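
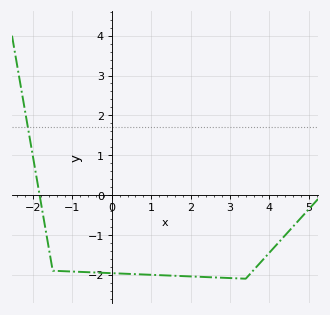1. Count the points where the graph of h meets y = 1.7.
1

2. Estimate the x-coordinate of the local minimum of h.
3.4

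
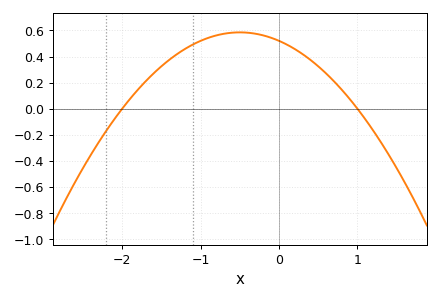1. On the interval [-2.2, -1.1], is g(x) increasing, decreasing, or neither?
increasing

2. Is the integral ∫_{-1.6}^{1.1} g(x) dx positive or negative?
positive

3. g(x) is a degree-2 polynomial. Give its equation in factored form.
y = -0.26(x + 2)(x - 1)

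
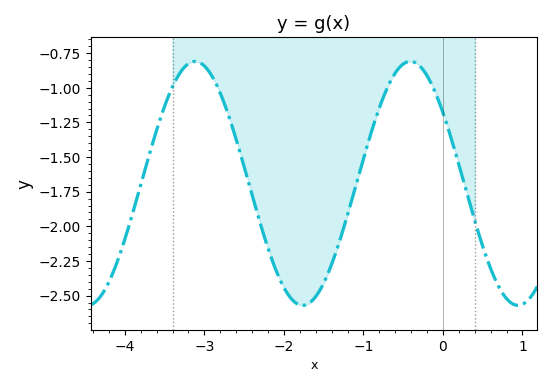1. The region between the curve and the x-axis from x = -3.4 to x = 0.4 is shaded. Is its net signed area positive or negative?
negative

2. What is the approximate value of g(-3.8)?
-1.7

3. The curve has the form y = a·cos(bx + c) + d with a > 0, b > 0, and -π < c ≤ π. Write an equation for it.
y = 0.88cos(2.32x + 0.952) - 1.69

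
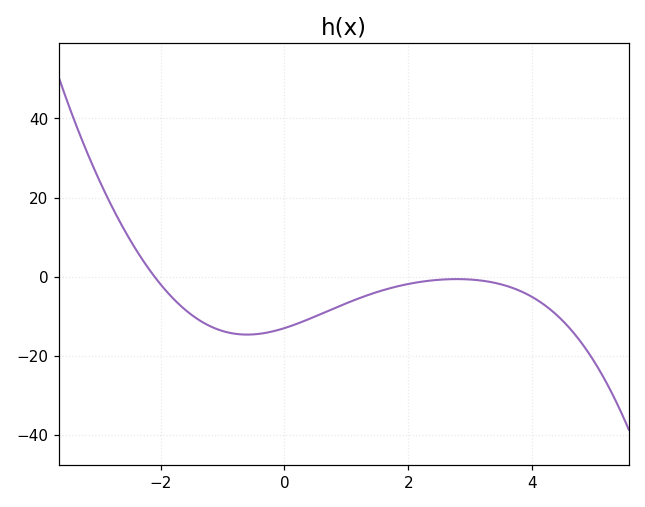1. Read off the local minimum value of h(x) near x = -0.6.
-14.6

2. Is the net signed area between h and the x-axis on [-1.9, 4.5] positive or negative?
negative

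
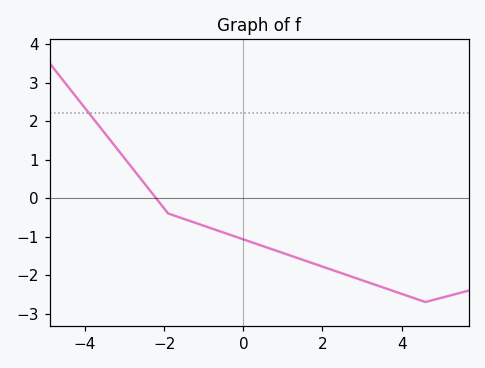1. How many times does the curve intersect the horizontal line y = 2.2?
1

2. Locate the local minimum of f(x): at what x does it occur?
4.6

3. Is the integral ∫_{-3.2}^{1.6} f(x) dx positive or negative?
negative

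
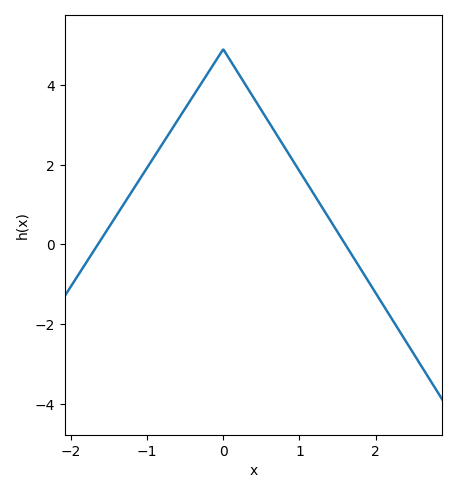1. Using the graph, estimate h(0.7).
2.76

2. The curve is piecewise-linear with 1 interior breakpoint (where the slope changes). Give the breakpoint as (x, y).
(0, 4.9)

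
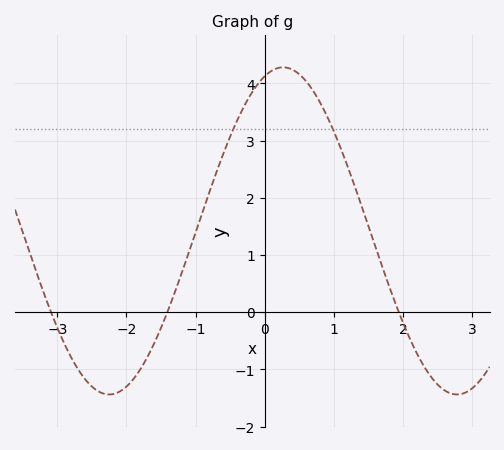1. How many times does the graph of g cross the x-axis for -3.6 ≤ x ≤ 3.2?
3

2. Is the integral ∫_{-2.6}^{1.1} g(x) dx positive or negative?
positive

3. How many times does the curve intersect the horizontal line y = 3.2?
2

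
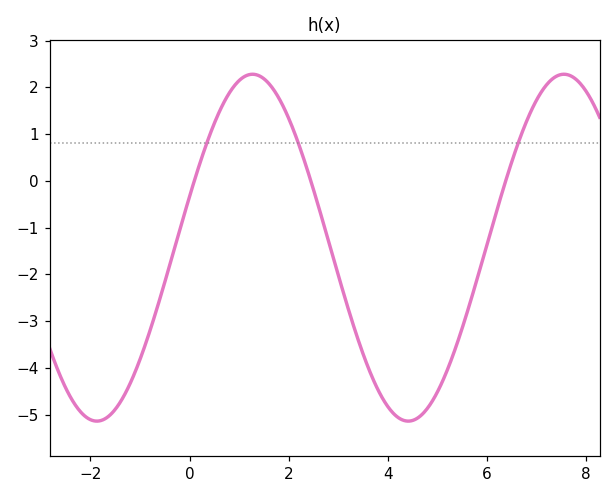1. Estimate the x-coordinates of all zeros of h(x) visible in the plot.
0, 2.4, 6.4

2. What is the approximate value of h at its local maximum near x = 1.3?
2.3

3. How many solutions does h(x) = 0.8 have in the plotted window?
3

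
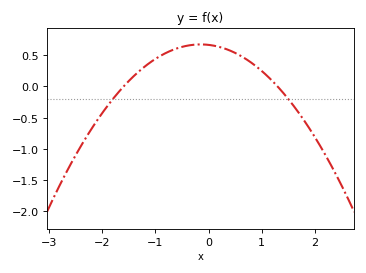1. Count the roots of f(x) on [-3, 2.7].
2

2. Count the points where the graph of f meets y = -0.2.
2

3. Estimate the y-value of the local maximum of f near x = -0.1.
0.673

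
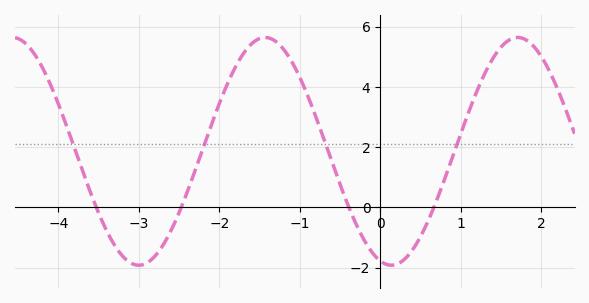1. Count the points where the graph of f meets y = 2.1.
4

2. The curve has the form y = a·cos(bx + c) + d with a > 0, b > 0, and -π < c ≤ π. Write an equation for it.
y = 3.78cos(2x + 2.86) + 1.86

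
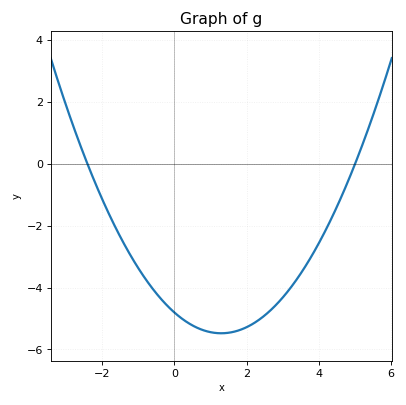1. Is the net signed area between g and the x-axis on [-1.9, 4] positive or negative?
negative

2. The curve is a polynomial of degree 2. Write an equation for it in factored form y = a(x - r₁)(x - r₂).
y = 0.4(x + 2.4)(x - 5)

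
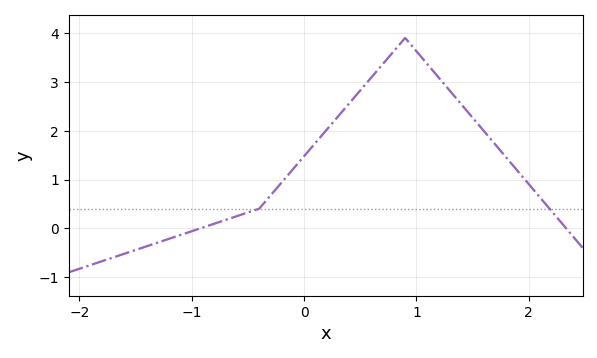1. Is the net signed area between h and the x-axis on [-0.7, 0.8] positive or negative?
positive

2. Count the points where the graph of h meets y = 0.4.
2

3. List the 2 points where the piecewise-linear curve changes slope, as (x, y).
(-0.4, 0.4); (0.9, 3.9)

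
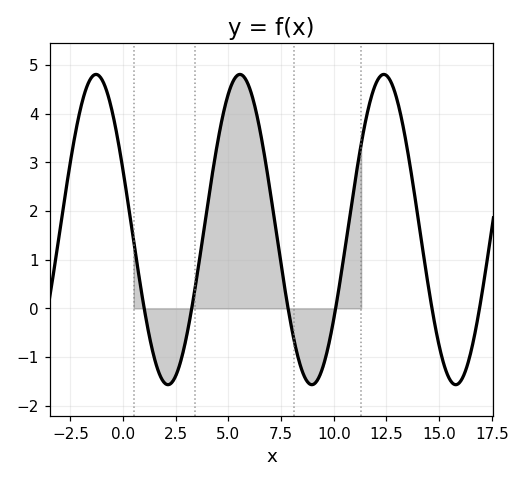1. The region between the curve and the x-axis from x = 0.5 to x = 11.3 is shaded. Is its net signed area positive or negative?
positive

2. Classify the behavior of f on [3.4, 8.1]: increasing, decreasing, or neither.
neither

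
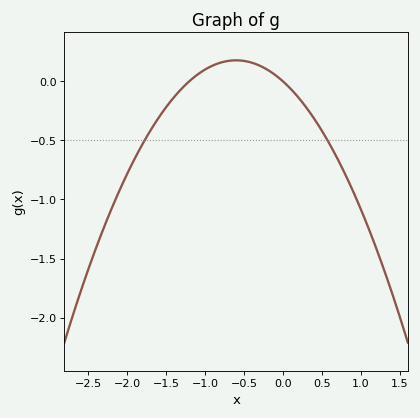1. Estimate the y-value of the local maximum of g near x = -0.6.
0.176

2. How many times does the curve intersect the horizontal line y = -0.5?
2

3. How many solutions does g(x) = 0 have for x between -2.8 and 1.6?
2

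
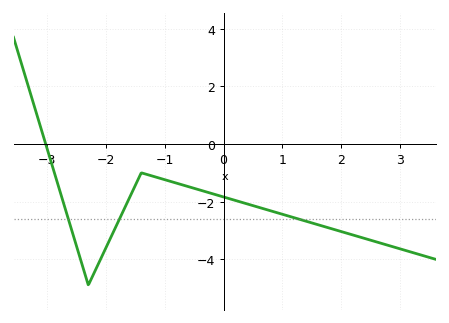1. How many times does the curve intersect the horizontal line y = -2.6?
3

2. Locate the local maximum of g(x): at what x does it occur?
-1.4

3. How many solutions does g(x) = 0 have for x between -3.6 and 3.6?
1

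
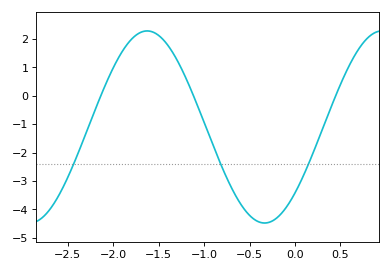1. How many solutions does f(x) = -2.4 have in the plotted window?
3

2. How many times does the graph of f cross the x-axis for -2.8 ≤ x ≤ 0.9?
3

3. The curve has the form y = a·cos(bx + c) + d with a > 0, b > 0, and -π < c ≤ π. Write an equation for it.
y = 3.38cos(2.4x - 2.3) - 1.1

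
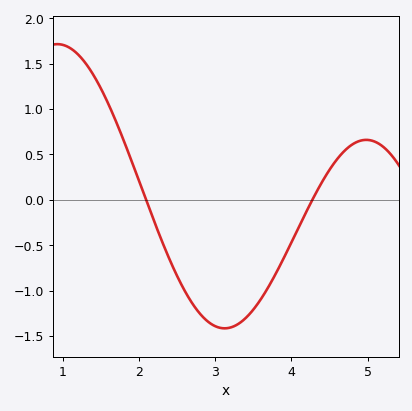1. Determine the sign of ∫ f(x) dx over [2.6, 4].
negative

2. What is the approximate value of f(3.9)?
-0.642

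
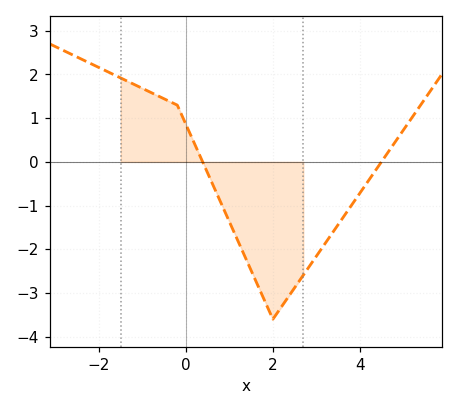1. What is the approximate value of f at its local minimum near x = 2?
-3.6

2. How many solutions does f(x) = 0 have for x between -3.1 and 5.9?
2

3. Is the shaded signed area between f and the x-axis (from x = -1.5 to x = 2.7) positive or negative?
negative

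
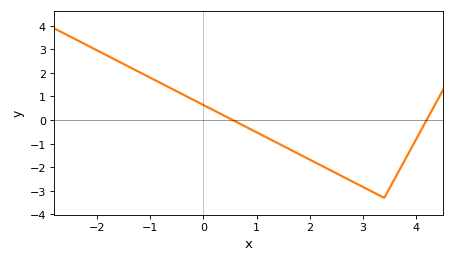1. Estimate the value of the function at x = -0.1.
0.755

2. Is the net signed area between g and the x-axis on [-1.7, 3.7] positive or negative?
negative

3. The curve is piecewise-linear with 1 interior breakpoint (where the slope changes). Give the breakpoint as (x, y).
(3.4, -3.3)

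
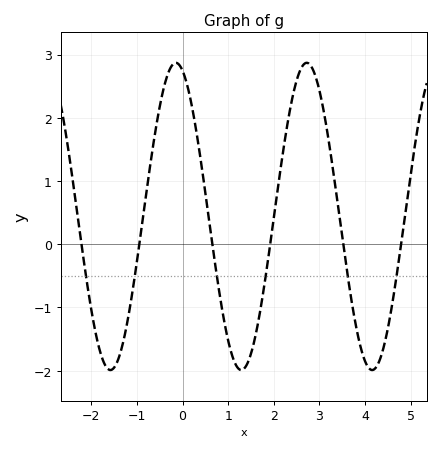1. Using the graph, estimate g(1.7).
-1.07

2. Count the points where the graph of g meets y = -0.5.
6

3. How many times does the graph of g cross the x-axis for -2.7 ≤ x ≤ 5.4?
6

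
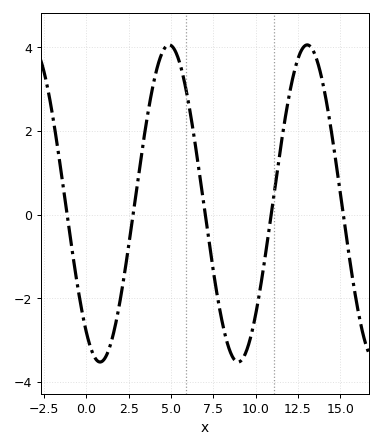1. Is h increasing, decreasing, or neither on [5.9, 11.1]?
neither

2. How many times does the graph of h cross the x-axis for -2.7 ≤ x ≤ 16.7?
5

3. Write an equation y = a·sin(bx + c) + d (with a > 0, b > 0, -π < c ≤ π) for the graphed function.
y = 3.79sin(0.77x - 2.2) + 0.27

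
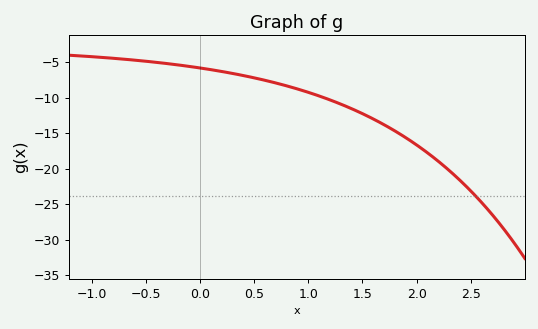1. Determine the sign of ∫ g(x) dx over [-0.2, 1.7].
negative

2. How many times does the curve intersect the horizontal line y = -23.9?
1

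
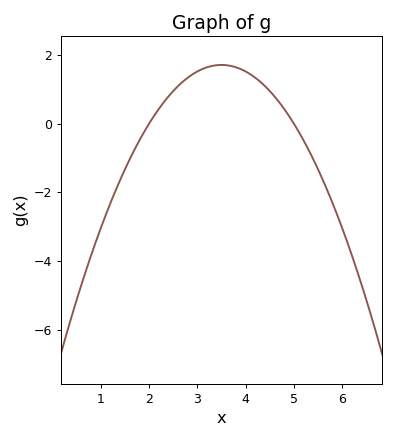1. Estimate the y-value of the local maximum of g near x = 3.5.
1.71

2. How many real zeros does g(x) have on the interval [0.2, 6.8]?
2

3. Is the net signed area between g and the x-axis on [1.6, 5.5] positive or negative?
positive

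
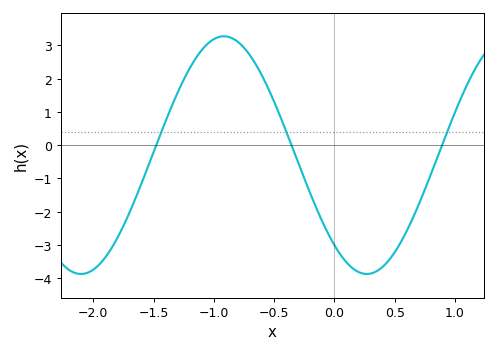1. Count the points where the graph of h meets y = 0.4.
3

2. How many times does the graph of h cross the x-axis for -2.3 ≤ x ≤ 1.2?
3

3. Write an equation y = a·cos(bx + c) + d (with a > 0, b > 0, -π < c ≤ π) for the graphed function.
y = 3.57cos(2.65x + 2.43) - 0.3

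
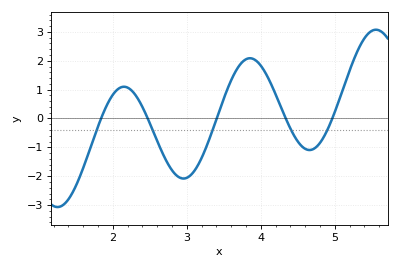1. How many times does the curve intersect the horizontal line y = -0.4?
5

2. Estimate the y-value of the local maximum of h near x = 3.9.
2.09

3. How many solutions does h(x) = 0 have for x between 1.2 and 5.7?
5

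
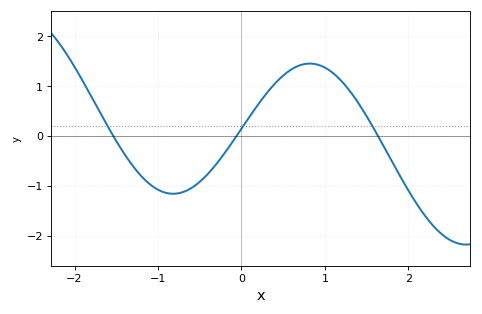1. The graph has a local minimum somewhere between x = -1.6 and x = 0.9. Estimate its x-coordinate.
-0.8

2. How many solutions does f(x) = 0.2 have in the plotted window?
3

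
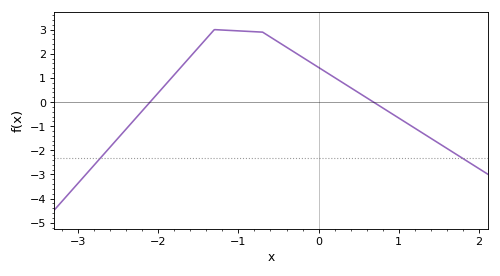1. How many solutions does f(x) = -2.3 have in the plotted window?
2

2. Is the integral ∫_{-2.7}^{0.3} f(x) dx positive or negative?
positive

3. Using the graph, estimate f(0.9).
-0.454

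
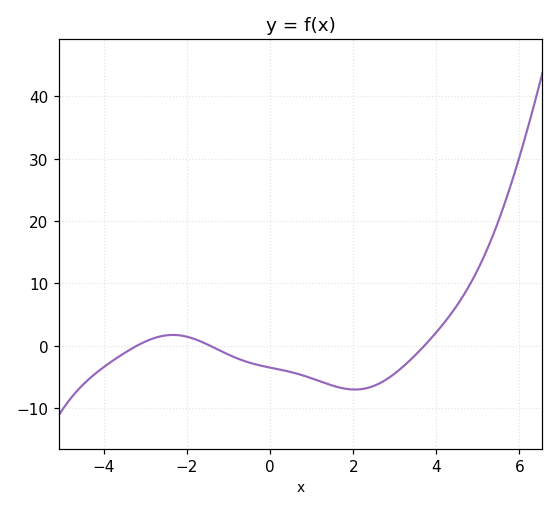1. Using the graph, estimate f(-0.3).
-3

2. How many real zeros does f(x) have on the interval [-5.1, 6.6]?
3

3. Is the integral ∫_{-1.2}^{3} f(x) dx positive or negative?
negative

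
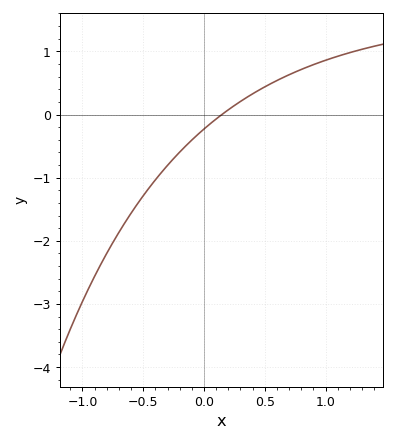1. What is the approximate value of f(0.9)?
0.8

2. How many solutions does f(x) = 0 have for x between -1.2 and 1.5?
1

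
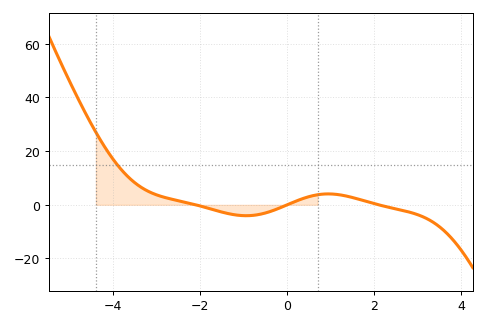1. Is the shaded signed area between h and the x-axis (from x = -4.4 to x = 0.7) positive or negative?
positive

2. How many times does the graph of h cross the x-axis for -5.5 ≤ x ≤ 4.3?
3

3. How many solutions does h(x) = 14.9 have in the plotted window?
1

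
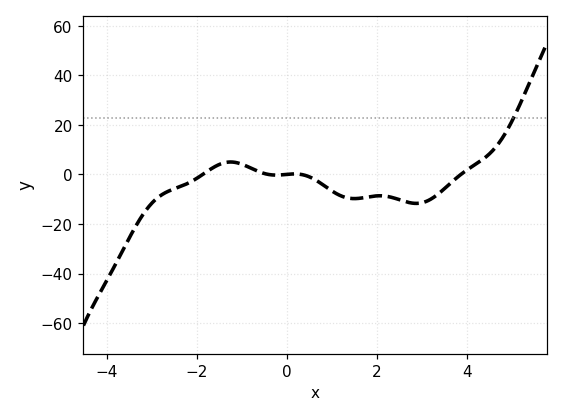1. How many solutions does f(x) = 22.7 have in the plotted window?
1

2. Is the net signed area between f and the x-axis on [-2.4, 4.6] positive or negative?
negative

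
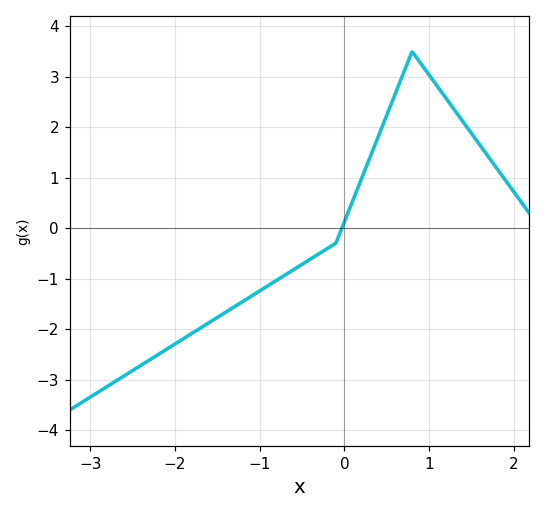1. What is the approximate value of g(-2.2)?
-2.5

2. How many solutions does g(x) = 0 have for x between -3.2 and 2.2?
1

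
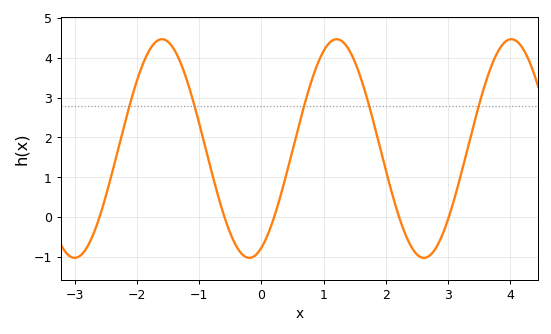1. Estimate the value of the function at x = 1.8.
2.4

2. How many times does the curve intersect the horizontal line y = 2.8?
5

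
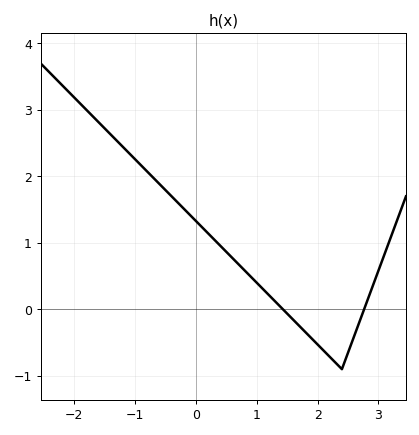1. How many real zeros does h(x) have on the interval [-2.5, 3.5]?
2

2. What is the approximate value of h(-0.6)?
1.89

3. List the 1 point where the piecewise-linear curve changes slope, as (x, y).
(2.4, -0.9)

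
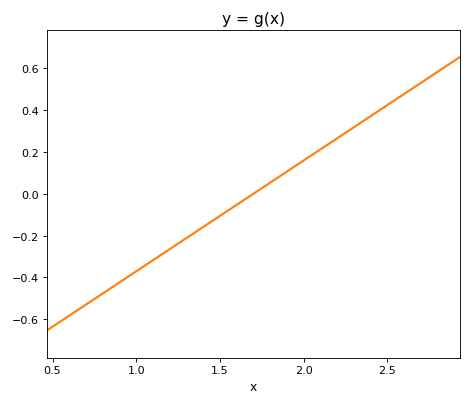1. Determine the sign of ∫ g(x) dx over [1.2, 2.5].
positive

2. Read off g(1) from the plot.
-0.38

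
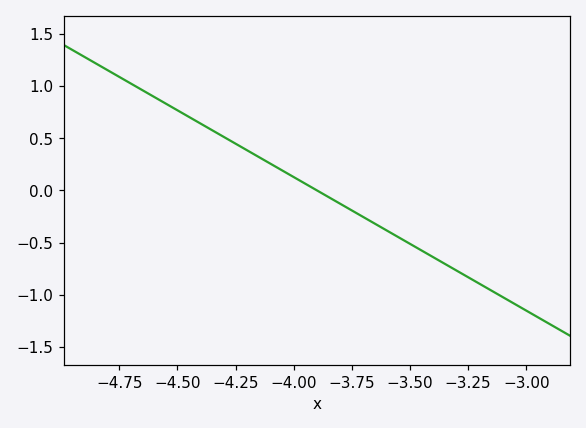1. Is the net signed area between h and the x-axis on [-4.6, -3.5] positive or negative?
positive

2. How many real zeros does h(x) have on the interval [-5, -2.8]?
1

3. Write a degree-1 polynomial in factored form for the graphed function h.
y = -1.28(x + 3.9)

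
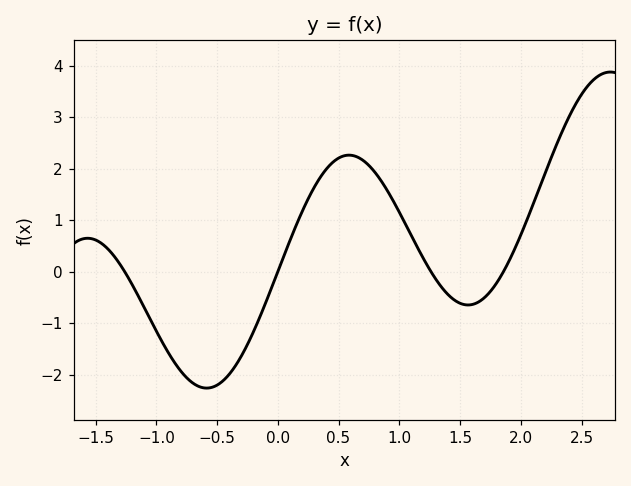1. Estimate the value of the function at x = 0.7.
2.2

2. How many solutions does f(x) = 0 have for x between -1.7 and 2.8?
4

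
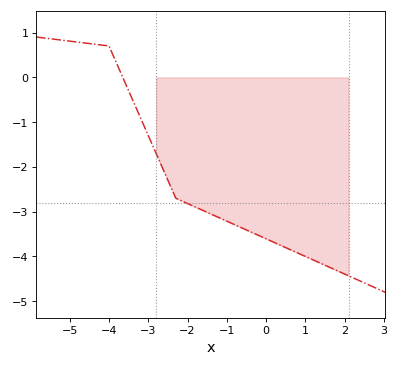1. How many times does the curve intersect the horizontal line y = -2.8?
1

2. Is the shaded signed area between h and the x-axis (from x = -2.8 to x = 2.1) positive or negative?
negative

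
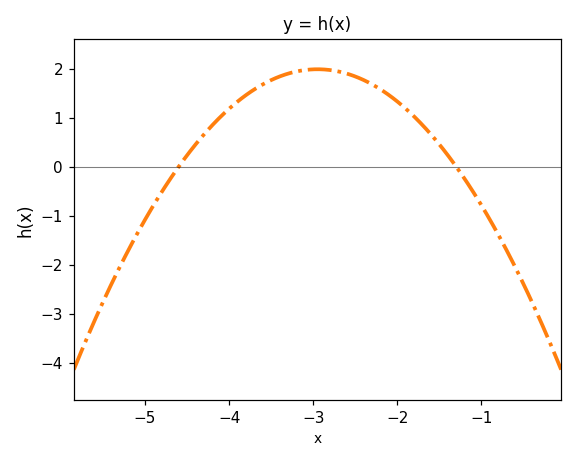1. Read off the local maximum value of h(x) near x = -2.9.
1.99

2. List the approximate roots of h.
-4.6, -1.3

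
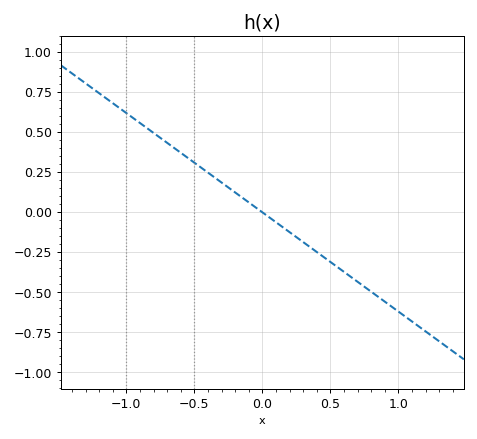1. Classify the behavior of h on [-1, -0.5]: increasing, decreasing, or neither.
decreasing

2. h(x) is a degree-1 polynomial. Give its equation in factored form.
y = -0.62(x - 0)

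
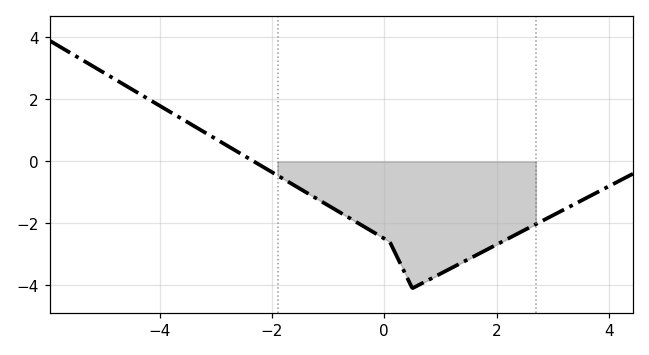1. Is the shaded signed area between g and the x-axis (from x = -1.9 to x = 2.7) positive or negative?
negative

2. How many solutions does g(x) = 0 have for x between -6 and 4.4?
1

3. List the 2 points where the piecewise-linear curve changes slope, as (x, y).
(0.1, -2.6); (0.5, -4.1)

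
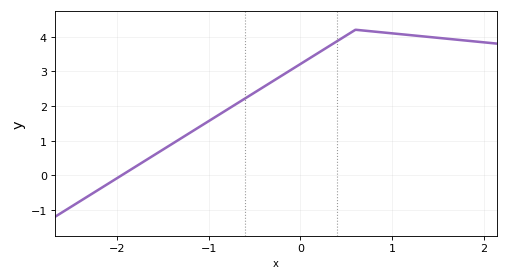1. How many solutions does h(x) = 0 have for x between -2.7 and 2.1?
1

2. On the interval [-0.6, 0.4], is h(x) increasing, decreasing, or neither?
increasing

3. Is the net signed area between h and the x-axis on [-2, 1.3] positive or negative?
positive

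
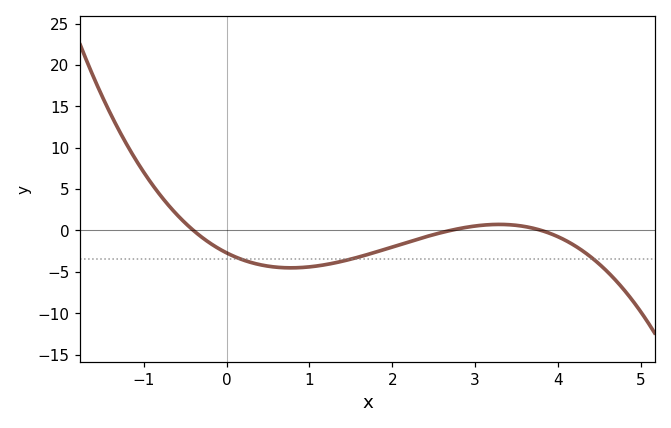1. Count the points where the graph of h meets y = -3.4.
3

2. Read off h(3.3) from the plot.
0.733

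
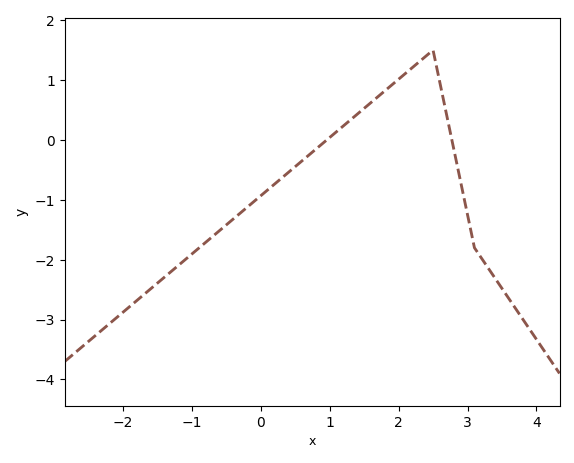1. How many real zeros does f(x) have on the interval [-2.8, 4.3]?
2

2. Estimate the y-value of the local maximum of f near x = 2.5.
1.5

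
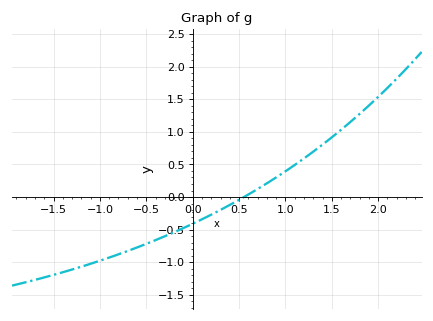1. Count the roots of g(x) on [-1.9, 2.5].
1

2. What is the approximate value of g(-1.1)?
-1.02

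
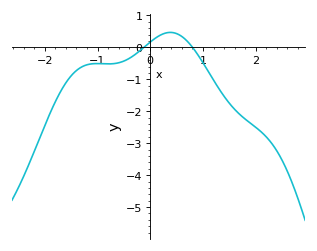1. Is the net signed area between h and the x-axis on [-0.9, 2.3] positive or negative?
negative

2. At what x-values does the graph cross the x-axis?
-0.119, 0.802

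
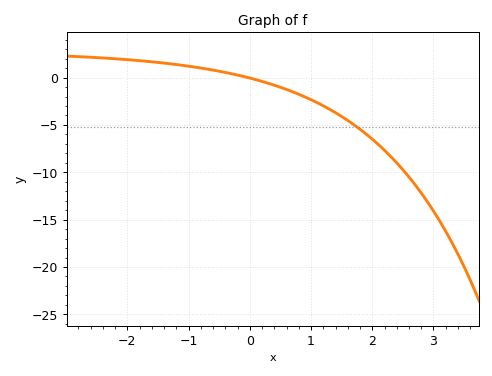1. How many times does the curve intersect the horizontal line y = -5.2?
1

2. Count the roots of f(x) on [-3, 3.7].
1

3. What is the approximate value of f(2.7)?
-11.5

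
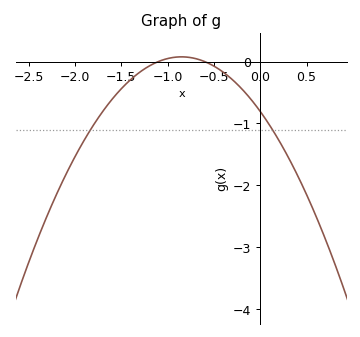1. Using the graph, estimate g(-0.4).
-0.2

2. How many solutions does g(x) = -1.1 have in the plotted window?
2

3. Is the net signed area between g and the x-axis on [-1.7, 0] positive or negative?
negative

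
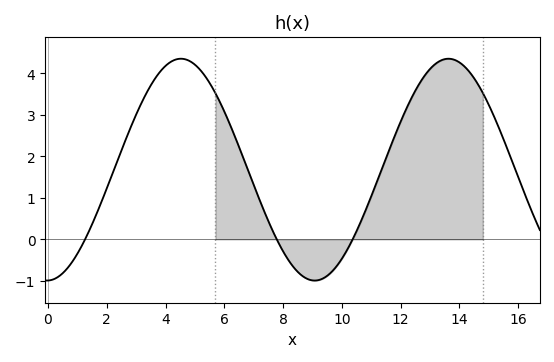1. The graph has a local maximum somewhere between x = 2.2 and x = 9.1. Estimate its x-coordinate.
4.6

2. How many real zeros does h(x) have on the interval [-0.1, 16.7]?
3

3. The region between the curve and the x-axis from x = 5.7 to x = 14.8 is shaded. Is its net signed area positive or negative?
positive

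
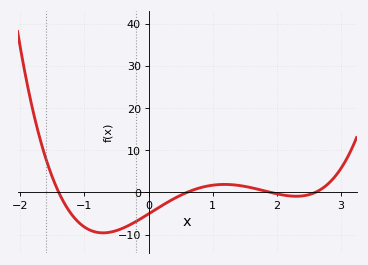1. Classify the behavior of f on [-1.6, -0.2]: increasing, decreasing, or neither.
neither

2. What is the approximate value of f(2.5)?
-0.547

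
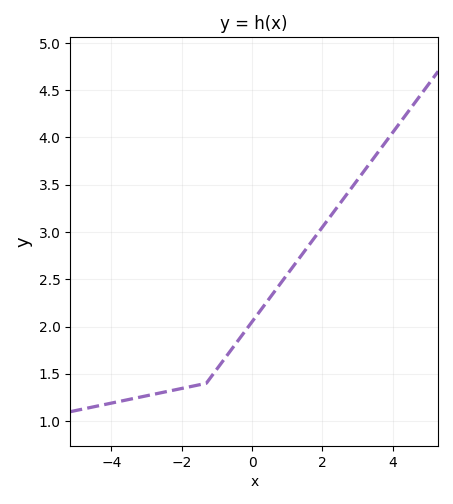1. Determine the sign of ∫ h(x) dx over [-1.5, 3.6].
positive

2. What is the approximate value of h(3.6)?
3.85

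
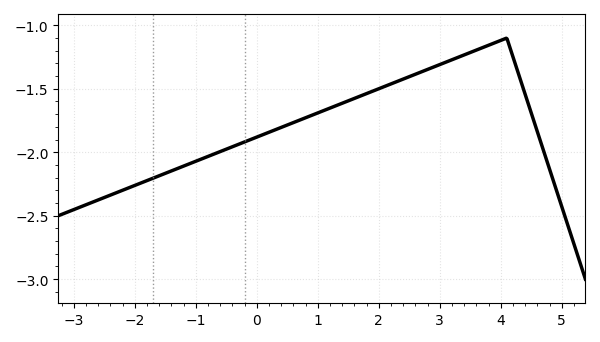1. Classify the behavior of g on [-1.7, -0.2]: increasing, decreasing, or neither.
increasing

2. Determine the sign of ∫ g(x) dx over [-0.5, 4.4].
negative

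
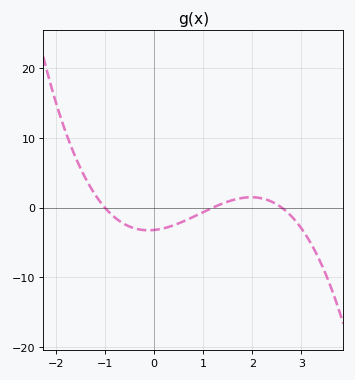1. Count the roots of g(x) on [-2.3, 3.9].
3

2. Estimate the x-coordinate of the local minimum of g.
-0.113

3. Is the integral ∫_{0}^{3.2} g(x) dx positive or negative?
negative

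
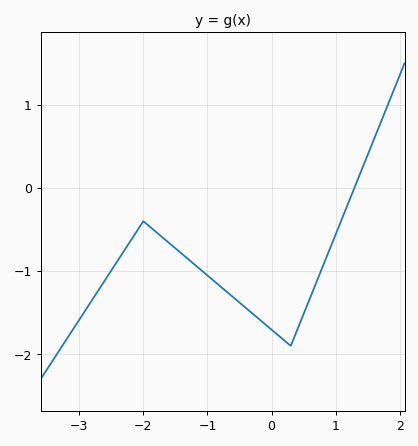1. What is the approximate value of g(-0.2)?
-1.57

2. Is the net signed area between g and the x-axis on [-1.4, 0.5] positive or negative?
negative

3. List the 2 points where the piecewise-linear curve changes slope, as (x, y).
(-2, -0.4); (0.3, -1.9)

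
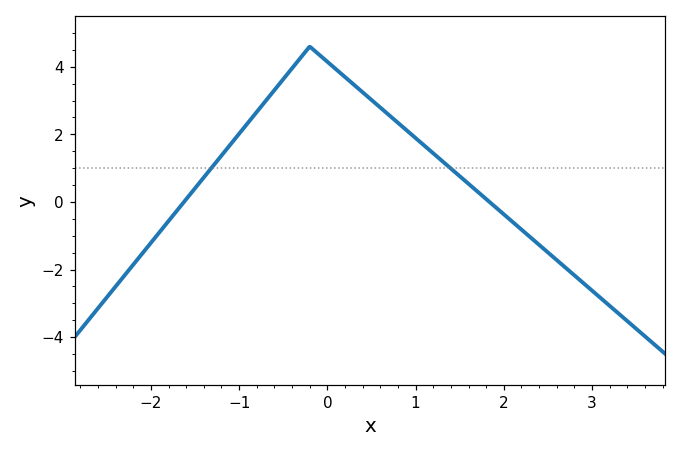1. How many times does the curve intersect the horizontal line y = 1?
2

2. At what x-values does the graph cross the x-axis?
-1.6, 1.8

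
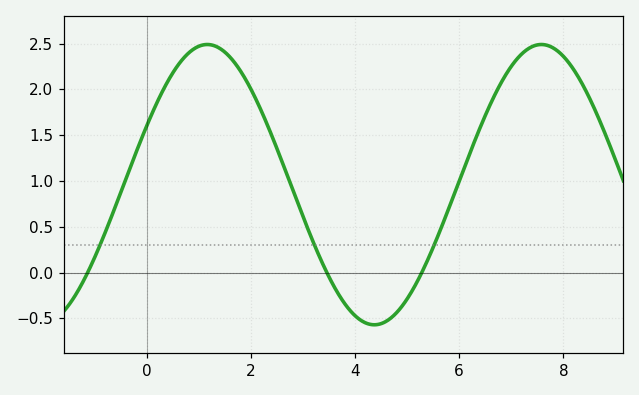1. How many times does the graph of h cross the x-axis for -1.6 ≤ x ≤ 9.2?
3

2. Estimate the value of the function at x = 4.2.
-0.55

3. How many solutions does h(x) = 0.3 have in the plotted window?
3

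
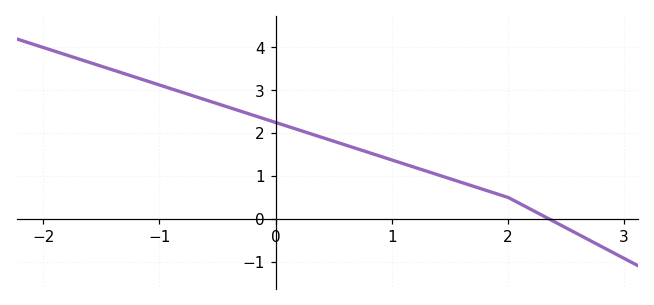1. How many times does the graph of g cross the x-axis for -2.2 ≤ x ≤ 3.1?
1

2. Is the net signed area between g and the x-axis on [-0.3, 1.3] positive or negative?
positive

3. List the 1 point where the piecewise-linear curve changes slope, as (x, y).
(2, 0.5)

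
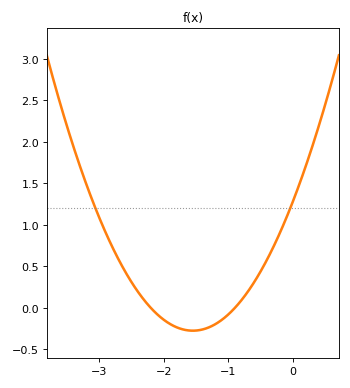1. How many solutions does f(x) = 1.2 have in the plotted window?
2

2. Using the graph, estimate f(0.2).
1.72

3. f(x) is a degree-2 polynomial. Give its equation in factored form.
y = 0.65(x + 2.2)(x + 0.9)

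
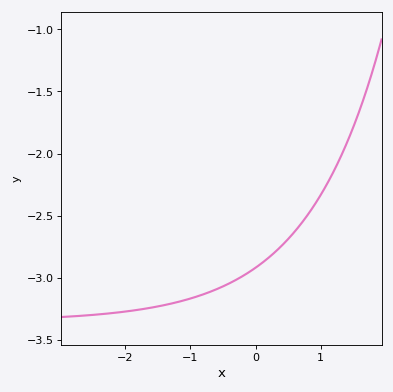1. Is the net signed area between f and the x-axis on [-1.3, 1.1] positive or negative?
negative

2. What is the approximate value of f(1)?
-2.33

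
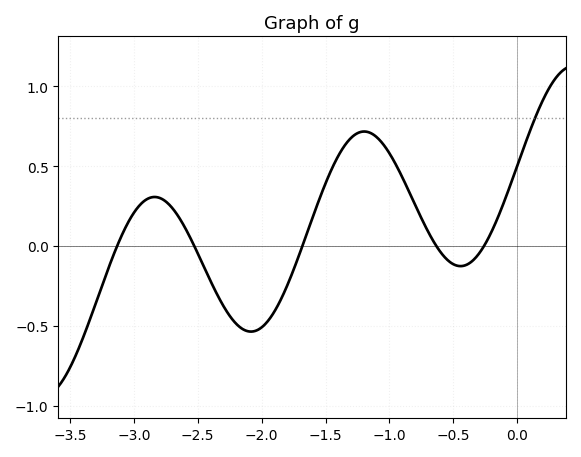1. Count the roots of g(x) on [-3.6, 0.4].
5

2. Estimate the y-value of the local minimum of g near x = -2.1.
-0.55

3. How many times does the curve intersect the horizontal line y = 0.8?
1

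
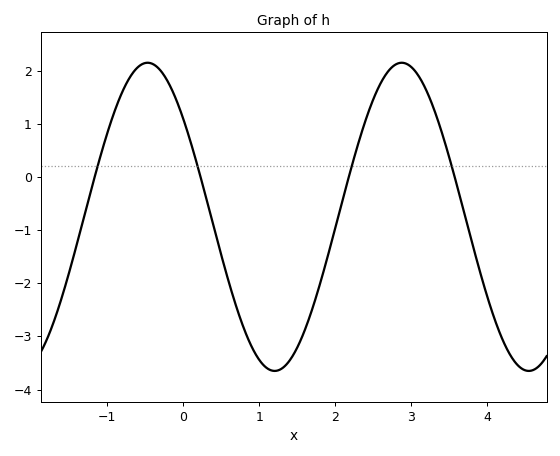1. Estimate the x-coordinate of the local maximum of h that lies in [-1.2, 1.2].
-0.467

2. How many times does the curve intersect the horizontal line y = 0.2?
4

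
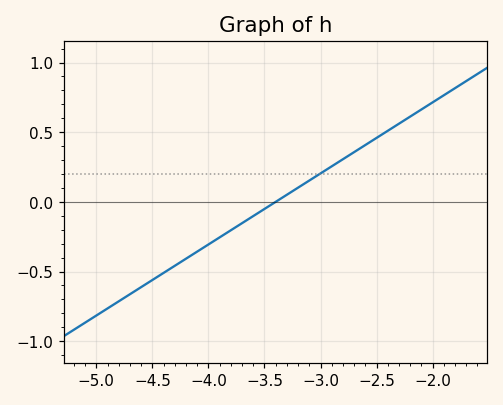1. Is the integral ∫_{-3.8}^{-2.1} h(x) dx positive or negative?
positive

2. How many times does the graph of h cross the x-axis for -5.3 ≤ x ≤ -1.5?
1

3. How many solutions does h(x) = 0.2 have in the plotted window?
1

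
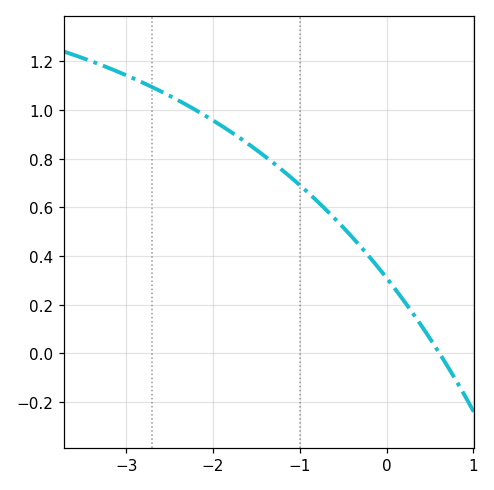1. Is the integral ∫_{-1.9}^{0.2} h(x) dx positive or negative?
positive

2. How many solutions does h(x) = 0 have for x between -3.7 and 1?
1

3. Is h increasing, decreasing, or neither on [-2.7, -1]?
decreasing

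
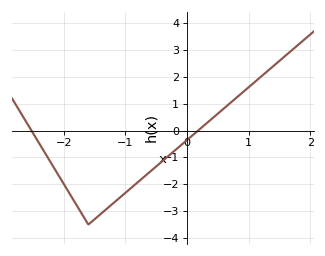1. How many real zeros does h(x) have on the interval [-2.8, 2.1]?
2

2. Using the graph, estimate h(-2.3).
-0.842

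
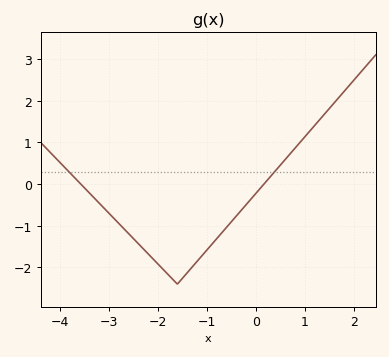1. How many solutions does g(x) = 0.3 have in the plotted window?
2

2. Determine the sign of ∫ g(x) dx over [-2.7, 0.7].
negative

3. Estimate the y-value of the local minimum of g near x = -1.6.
-2.4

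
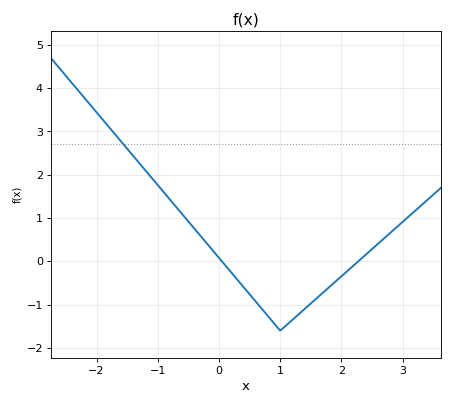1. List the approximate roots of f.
0, 2.3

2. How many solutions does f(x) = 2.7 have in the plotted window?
1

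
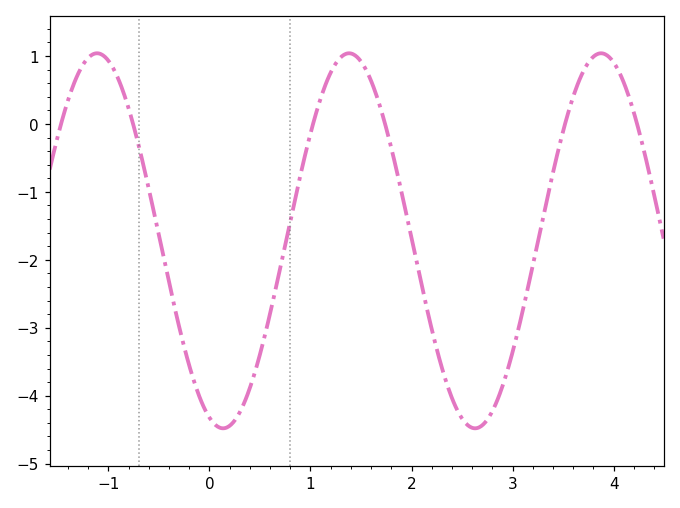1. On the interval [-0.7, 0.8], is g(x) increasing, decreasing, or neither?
neither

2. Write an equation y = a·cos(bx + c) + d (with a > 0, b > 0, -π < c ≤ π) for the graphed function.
y = 2.76cos(2.5x + 2.8) - 1.72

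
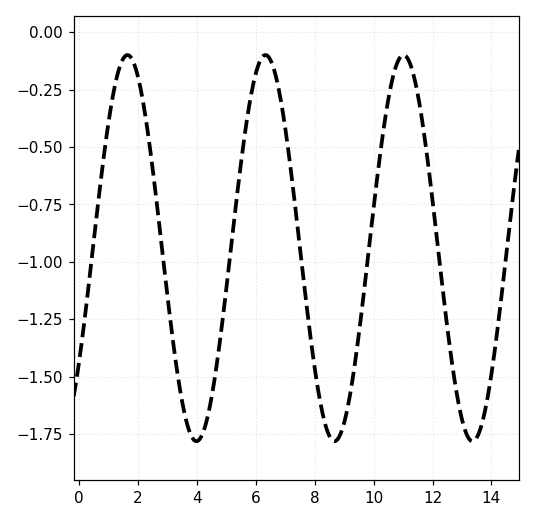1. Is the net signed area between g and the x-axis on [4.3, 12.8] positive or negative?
negative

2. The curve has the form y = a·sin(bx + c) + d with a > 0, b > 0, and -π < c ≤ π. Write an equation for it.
y = 0.84sin(1.34x - 0.622) - 0.94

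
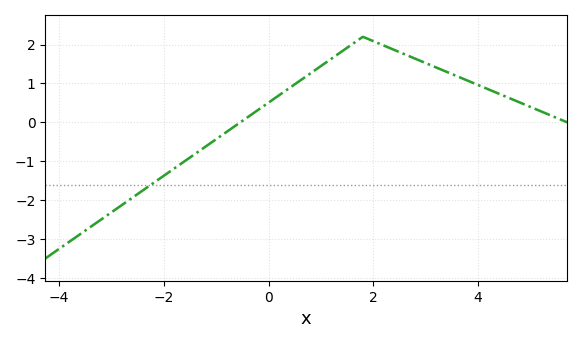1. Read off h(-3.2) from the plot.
-2.5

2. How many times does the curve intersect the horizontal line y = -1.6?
1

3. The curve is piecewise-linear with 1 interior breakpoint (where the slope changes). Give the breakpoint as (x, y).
(1.8, 2.2)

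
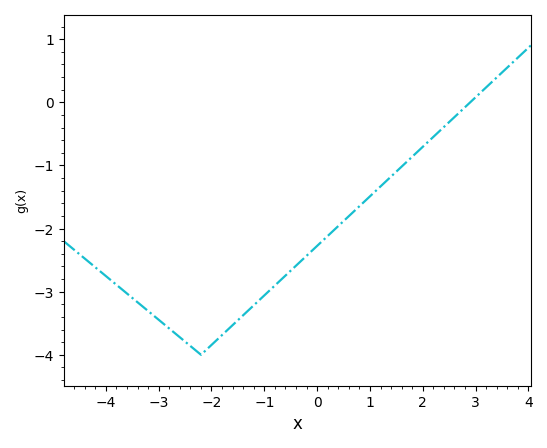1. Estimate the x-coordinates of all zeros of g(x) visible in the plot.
2.8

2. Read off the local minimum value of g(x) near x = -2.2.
-4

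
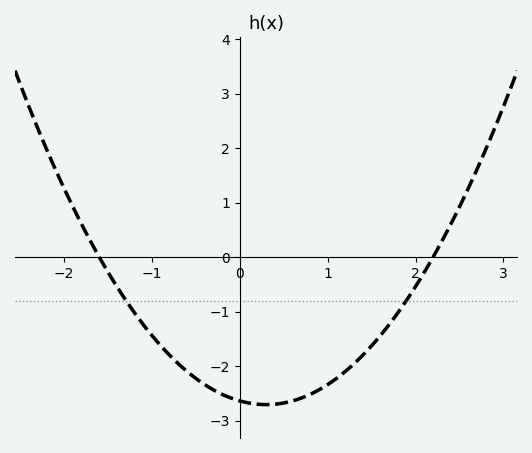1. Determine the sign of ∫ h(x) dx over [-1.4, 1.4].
negative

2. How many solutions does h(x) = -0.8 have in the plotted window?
2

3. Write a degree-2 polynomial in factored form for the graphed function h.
y = 0.75(x + 1.6)(x - 2.2)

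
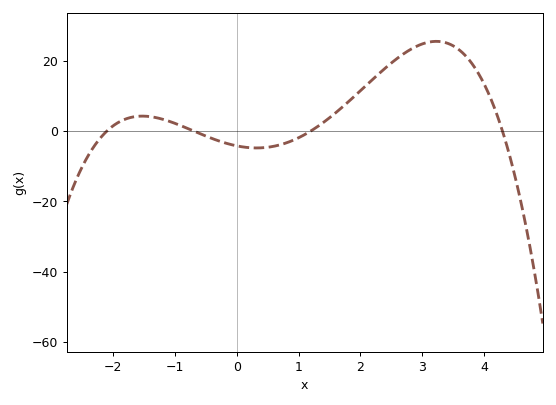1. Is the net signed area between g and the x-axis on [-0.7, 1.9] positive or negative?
negative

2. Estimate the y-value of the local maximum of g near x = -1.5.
4.22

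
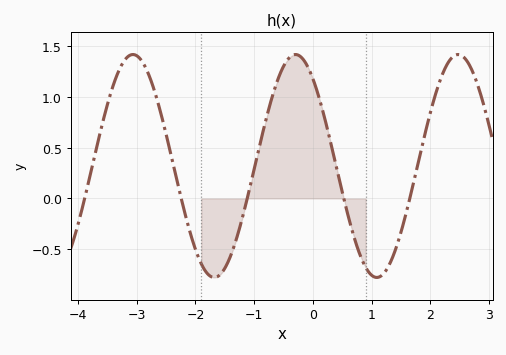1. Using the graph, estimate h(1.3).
-0.65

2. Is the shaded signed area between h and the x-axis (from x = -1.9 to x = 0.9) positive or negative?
positive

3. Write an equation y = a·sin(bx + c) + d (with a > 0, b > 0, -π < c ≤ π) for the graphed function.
y = 1.1sin(2.3x + 2.2) + 0.32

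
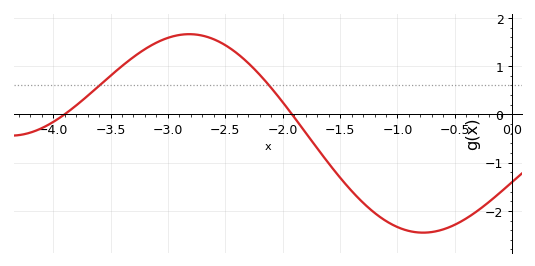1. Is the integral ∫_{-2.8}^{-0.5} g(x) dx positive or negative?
negative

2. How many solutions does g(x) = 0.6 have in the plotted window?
2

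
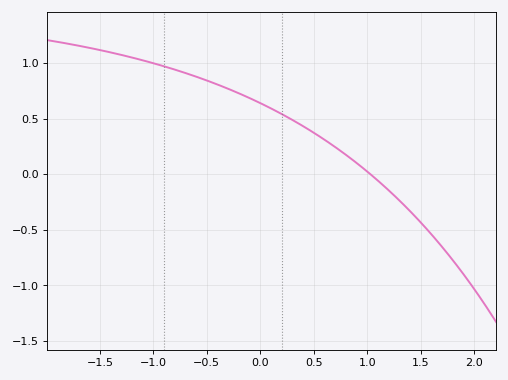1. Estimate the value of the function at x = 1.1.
-0.05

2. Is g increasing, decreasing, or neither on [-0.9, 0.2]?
decreasing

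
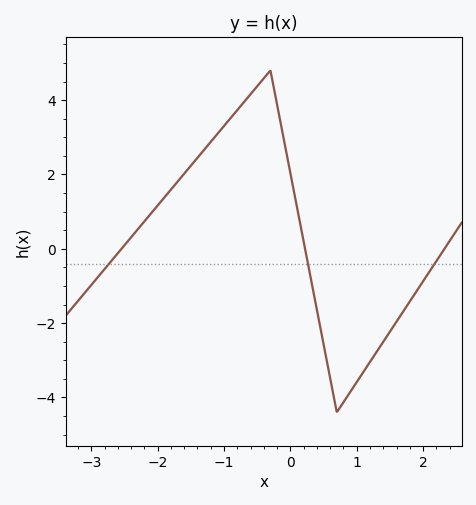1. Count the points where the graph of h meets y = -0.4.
3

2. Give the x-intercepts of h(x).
-2.5, 0.2, 2.3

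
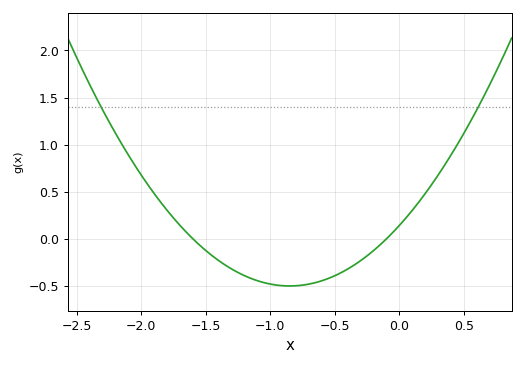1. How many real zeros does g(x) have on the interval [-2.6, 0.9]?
2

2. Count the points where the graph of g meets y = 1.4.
2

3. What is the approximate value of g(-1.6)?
0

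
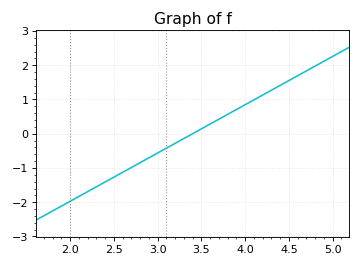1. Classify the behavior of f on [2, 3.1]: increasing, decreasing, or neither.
increasing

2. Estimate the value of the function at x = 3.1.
-0.423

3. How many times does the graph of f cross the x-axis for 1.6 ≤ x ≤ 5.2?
1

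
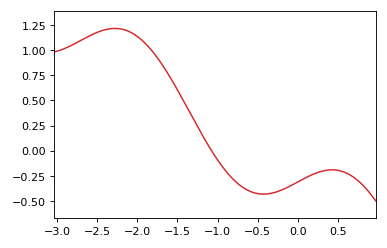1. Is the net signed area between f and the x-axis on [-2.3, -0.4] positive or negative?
positive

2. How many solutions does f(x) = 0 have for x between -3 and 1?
1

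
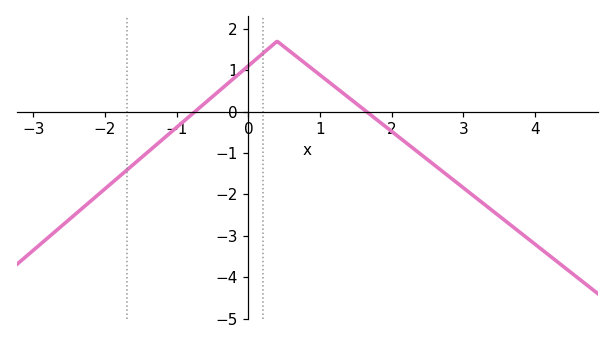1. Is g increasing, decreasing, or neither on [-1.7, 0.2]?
increasing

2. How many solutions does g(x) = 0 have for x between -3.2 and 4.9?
2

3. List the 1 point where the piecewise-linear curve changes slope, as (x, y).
(0.4, 1.7)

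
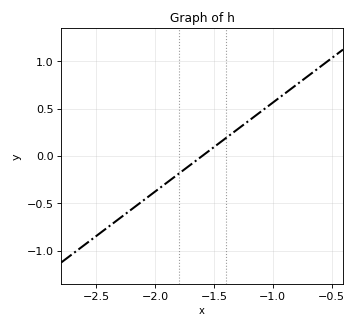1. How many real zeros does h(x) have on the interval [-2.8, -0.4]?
1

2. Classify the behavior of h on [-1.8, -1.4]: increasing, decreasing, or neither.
increasing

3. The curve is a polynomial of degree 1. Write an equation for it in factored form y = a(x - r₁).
y = 0.94(x + 1.6)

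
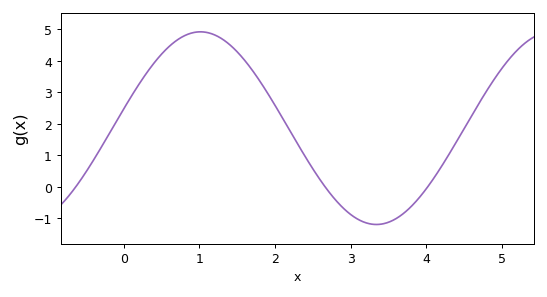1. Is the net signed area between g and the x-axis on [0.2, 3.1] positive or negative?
positive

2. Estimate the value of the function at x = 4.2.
0.638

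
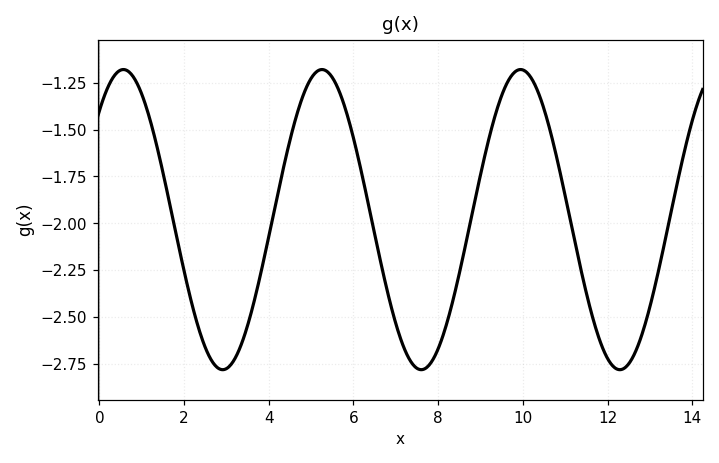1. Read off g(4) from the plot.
-2.07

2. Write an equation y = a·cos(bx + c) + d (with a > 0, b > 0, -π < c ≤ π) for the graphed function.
y = 0.8cos(1.34x - 0.76) - 1.98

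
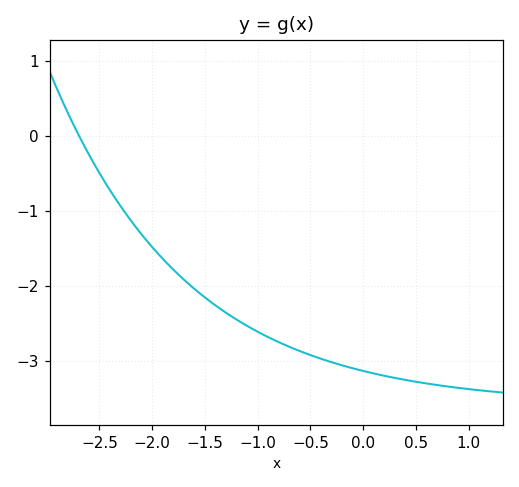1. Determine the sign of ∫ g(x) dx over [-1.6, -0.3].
negative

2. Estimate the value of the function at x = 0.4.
-3.25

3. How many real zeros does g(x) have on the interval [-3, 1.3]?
1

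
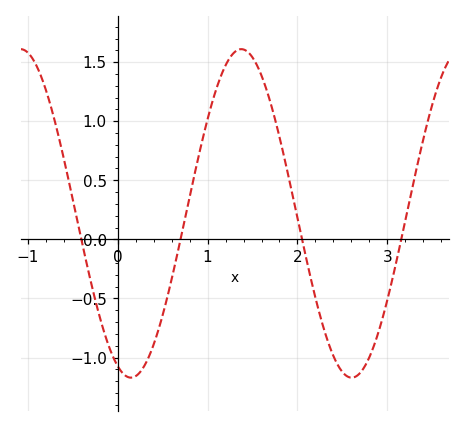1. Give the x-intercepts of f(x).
-0.403, 0.7, 2.05, 3.15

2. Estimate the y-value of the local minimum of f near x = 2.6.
-1.17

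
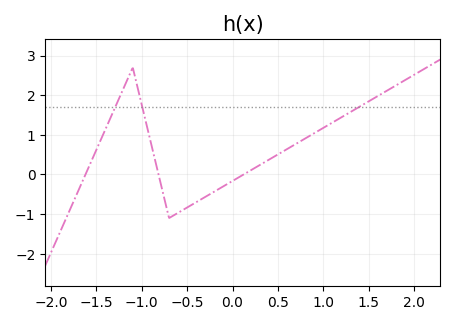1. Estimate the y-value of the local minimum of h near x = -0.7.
-1.1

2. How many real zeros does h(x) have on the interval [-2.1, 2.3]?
3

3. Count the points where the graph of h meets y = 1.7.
3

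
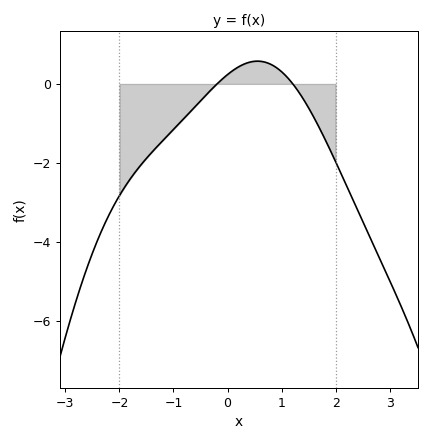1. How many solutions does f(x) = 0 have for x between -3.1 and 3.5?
2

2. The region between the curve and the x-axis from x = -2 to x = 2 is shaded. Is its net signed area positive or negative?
negative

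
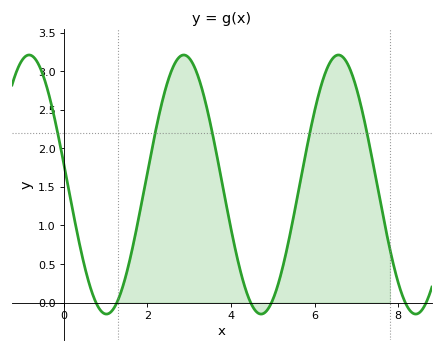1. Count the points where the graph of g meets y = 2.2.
5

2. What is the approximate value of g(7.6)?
1.25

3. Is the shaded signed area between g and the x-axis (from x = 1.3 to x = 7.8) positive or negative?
positive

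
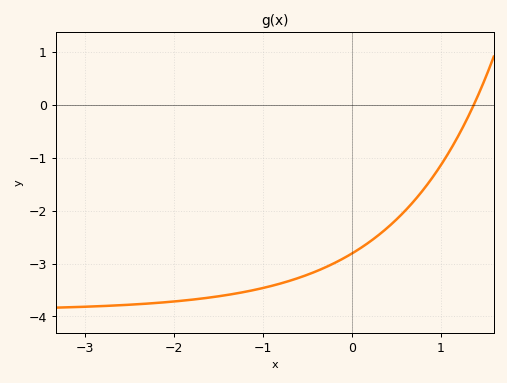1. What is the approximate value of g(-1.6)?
-3.64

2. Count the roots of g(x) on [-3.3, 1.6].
1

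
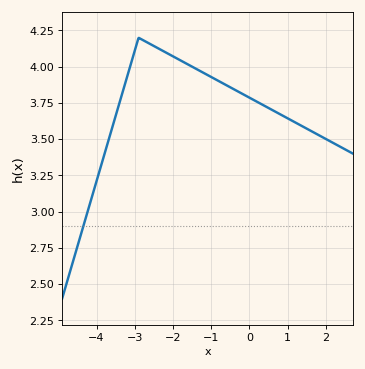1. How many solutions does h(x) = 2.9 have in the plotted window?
1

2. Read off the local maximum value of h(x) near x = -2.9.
4.2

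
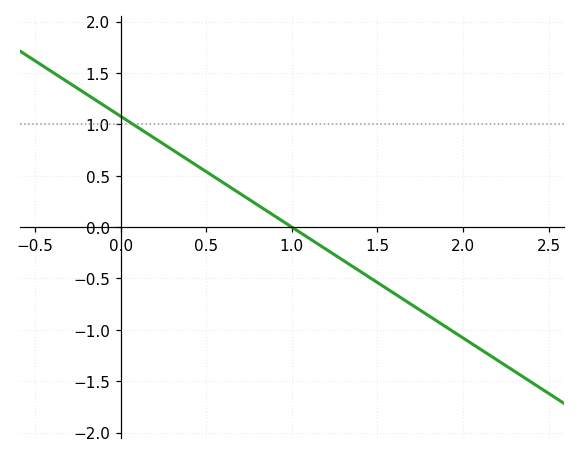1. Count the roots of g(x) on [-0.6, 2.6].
1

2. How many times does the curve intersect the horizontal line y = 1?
1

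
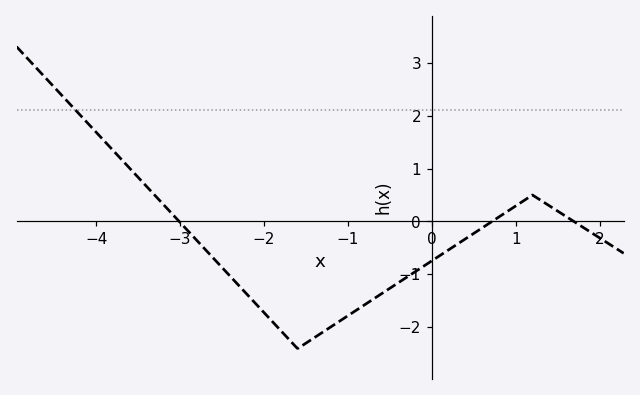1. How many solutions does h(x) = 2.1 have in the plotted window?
1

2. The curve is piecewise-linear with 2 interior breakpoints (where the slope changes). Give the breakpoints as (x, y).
(-1.6, -2.4); (1.2, 0.5)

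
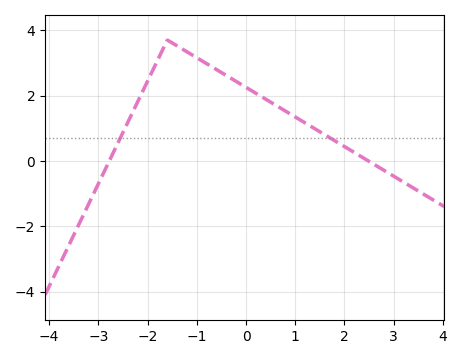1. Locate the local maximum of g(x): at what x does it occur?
-1.6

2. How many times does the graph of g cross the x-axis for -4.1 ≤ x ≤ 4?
2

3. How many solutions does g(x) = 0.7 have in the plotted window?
2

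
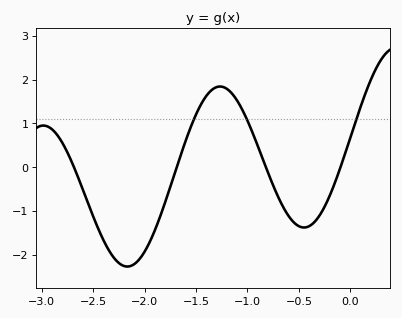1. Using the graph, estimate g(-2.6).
-0.509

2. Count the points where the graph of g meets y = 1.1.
3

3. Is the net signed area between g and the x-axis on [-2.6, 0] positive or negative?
negative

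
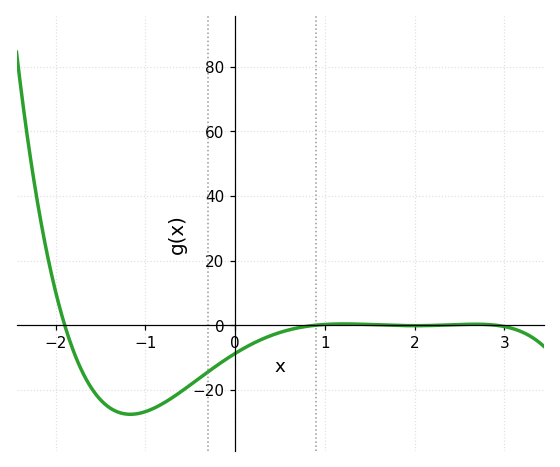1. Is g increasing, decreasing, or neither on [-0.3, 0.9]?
increasing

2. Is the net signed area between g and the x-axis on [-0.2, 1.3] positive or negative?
negative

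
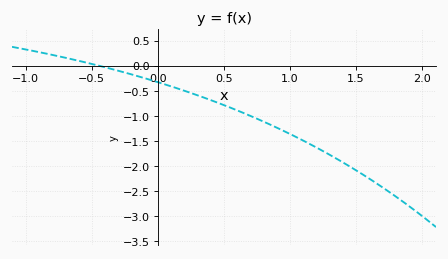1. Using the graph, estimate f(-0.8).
0.215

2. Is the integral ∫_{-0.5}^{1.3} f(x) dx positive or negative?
negative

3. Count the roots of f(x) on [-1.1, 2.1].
1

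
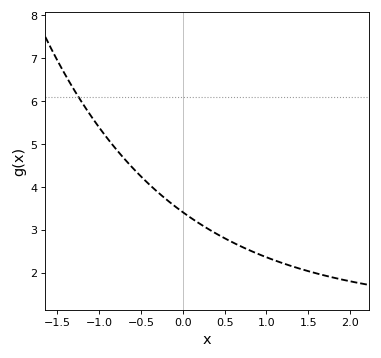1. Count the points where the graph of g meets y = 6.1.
1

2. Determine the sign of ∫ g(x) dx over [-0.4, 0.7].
positive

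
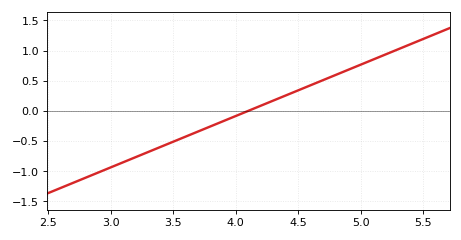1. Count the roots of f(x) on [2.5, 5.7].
1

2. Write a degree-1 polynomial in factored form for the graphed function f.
y = 0.85(x - 4.1)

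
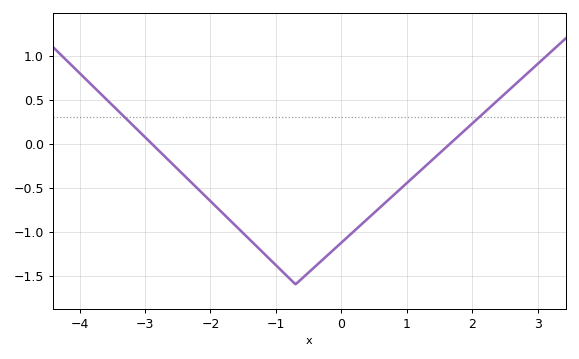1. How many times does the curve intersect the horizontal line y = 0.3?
2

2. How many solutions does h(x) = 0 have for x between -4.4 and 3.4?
2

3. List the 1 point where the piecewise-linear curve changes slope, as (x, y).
(-0.7, -1.6)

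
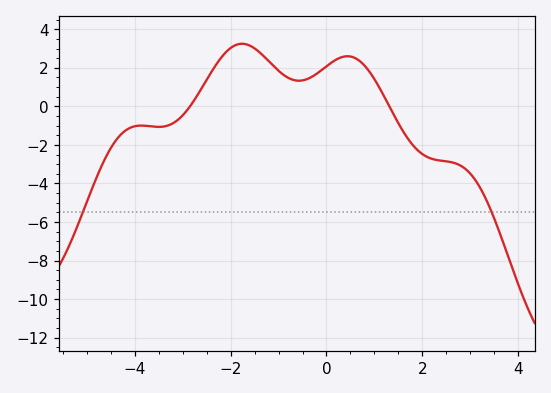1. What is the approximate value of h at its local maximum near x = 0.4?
2.6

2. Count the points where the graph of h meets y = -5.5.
2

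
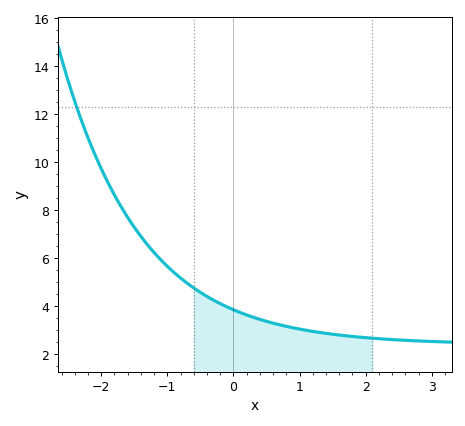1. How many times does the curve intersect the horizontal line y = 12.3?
1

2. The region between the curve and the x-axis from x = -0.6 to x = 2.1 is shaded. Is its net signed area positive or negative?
positive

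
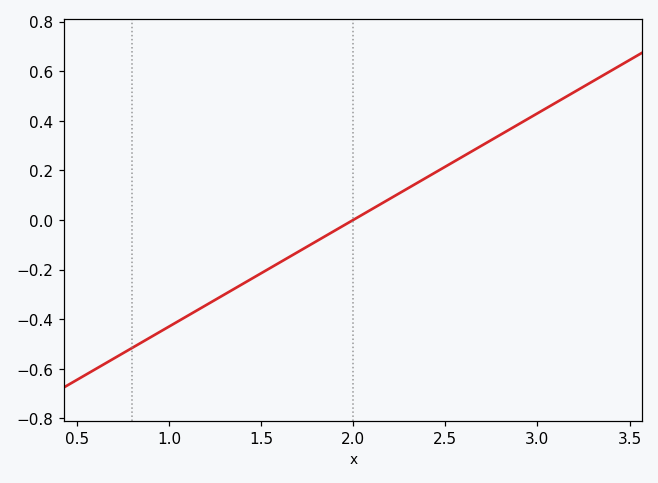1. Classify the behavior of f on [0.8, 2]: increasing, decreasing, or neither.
increasing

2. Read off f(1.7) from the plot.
-0.129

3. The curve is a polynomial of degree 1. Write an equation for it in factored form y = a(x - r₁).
y = 0.43(x - 2)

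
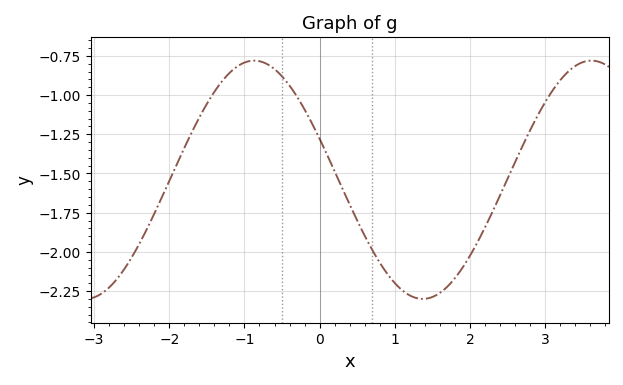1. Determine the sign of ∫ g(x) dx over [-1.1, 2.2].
negative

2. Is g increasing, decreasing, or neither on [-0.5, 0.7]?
decreasing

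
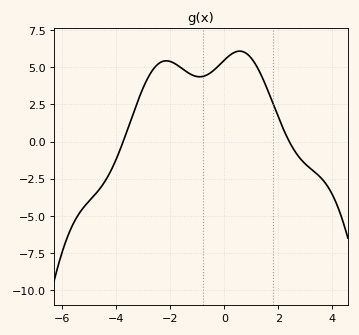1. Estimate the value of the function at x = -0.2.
5.2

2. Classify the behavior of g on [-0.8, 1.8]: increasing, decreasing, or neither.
neither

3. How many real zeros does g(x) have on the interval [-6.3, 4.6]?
2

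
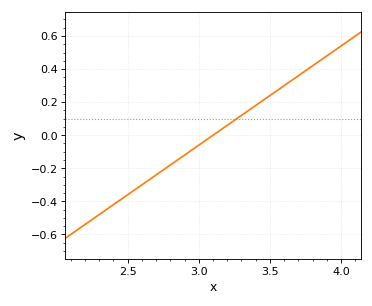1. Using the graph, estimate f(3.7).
0.36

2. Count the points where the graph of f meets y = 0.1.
1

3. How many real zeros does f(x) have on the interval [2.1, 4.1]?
1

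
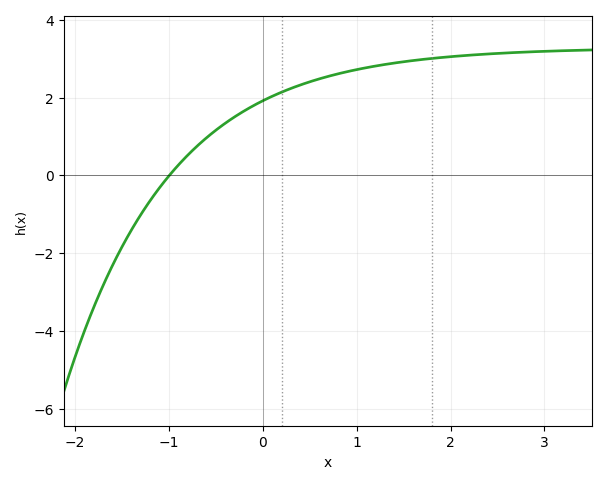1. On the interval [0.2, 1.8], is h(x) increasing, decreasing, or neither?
increasing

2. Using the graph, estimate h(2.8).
3.2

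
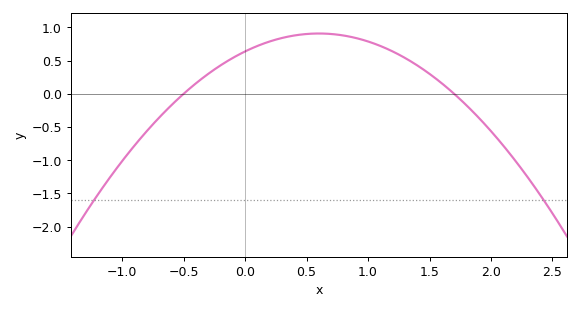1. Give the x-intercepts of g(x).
-0.5, 1.7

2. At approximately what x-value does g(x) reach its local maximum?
0.6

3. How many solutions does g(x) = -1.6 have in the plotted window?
2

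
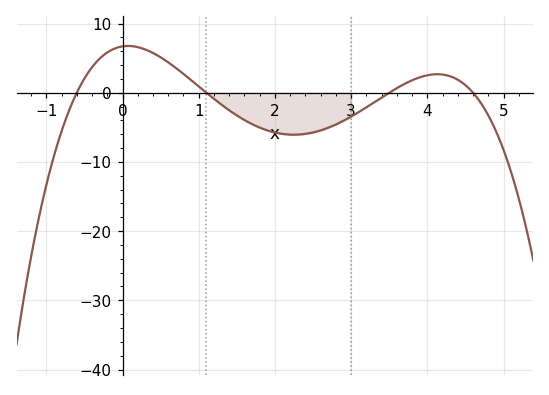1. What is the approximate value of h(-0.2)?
5.82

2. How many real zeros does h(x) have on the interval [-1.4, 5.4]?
4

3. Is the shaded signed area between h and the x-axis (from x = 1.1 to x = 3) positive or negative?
negative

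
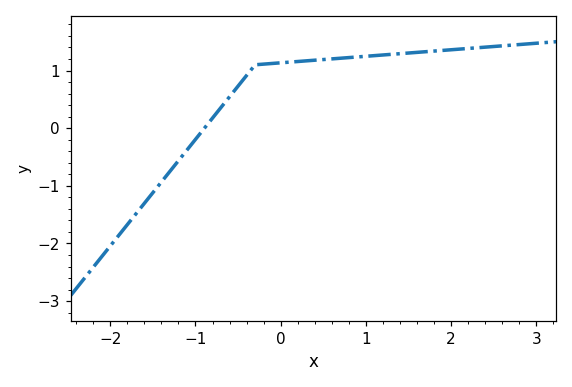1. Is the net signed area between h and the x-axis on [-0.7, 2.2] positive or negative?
positive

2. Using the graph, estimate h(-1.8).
-1.7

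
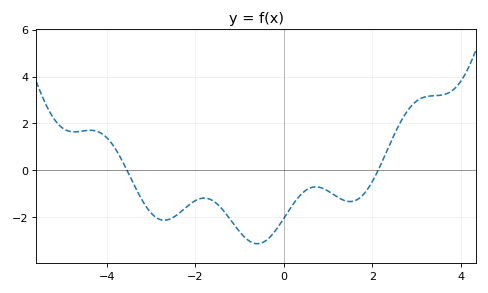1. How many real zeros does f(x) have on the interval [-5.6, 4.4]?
2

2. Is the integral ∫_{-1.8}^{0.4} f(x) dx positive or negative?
negative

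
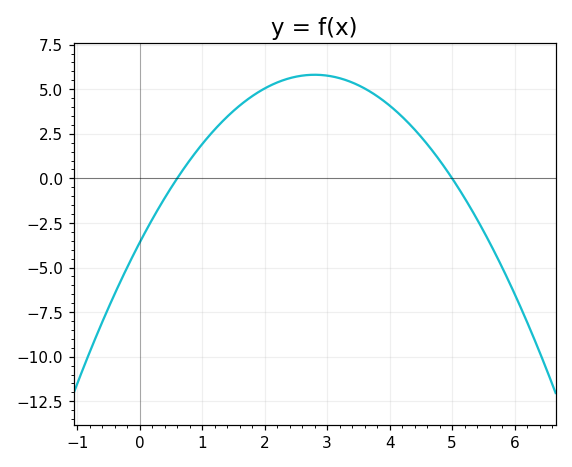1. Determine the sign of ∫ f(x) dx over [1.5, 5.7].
positive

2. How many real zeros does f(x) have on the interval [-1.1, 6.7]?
2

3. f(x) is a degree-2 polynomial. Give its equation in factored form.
y = -1.2(x - 0.6)(x - 5)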